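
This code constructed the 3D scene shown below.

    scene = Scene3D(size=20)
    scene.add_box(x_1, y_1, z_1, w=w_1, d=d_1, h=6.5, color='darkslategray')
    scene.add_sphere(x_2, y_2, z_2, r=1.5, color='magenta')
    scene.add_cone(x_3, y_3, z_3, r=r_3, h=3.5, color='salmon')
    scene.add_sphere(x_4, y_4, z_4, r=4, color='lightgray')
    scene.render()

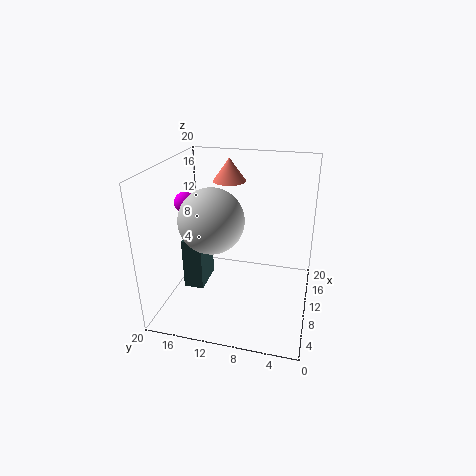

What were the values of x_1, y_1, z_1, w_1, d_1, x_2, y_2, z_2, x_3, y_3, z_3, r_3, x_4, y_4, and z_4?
x_1 = 3.5, y_1 = 13, z_1 = 5.5, w_1 = 4.5, d_1 = 2.5, x_2 = 10, y_2 = 17.5, z_2 = 14.5, x_3 = 16.5, y_3 = 13, z_3 = 16, r_3 = 2.5, x_4 = 5, y_4 = 12, z_4 = 14.5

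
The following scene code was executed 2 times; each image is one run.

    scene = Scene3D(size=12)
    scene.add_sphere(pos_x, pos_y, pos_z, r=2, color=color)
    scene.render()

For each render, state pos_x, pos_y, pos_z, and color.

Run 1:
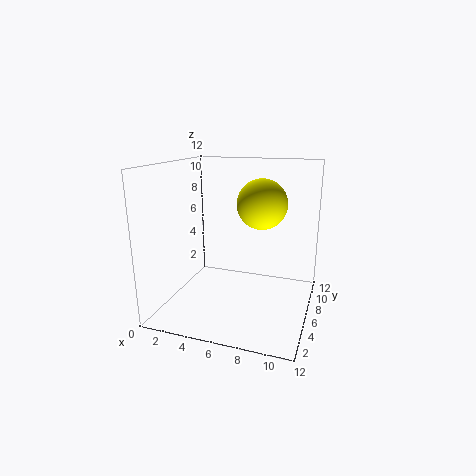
pos_x = 8; pos_y = 6; pos_z = 9; color = 'yellow'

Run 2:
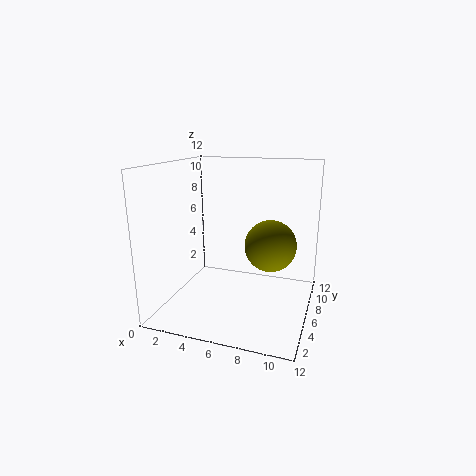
pos_x = 9; pos_y = 5; pos_z = 6; color = 'olive'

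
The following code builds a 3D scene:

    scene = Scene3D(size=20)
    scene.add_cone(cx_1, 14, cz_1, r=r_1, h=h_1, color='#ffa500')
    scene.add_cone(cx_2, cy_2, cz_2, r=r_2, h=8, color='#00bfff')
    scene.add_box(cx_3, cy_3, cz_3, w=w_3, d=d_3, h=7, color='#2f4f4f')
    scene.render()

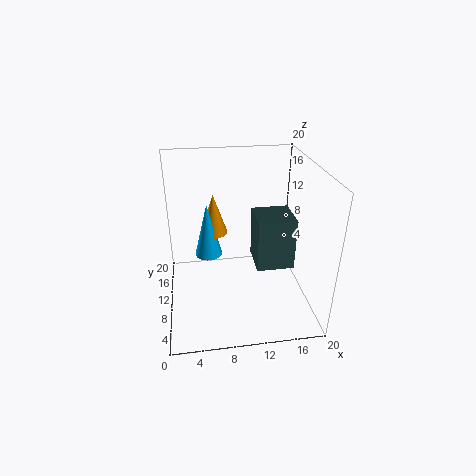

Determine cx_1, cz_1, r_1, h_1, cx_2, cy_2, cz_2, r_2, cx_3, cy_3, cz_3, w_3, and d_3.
cx_1 = 7
cz_1 = 9
r_1 = 2
h_1 = 6
cx_2 = 6
cy_2 = 13
cz_2 = 6
r_2 = 2
cx_3 = 12
cy_3 = 6
cz_3 = 7
w_3 = 5
d_3 = 5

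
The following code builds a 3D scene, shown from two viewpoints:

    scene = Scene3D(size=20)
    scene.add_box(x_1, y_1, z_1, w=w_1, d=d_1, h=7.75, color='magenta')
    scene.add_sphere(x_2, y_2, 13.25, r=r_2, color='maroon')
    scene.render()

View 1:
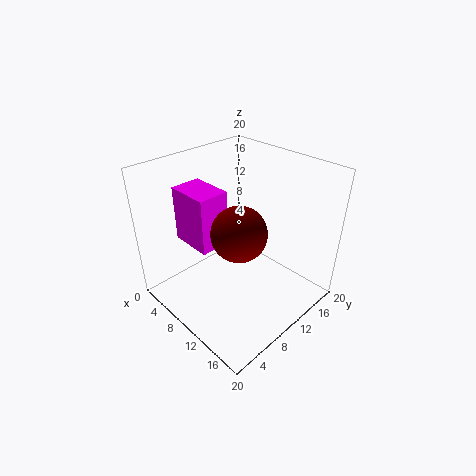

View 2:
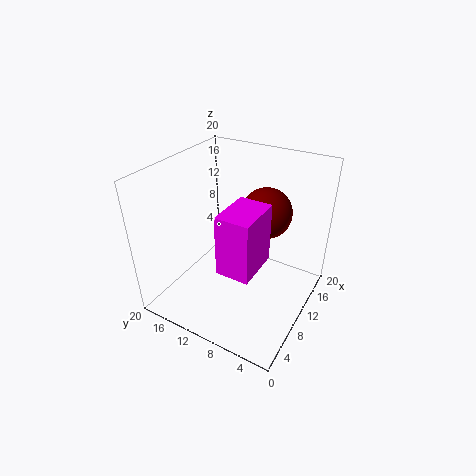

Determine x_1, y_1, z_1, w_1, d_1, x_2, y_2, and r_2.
x_1 = 3
y_1 = 4.75
z_1 = 9.25
w_1 = 6
d_1 = 4.25
x_2 = 13
y_2 = 7.25
r_2 = 3.5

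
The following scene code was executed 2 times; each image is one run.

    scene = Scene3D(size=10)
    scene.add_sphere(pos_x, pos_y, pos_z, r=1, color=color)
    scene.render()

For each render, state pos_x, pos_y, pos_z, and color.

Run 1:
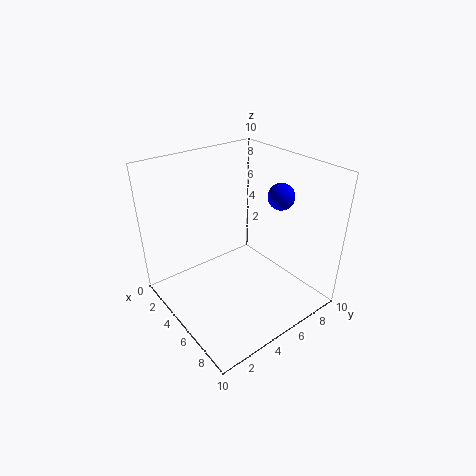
pos_x = 5, pos_y = 9, pos_z = 7, color = 'blue'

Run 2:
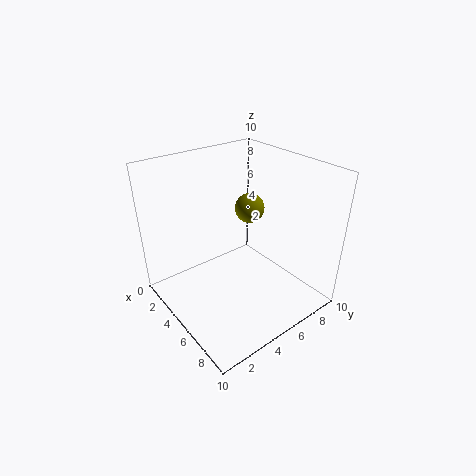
pos_x = 5, pos_y = 6, pos_z = 7, color = 'olive'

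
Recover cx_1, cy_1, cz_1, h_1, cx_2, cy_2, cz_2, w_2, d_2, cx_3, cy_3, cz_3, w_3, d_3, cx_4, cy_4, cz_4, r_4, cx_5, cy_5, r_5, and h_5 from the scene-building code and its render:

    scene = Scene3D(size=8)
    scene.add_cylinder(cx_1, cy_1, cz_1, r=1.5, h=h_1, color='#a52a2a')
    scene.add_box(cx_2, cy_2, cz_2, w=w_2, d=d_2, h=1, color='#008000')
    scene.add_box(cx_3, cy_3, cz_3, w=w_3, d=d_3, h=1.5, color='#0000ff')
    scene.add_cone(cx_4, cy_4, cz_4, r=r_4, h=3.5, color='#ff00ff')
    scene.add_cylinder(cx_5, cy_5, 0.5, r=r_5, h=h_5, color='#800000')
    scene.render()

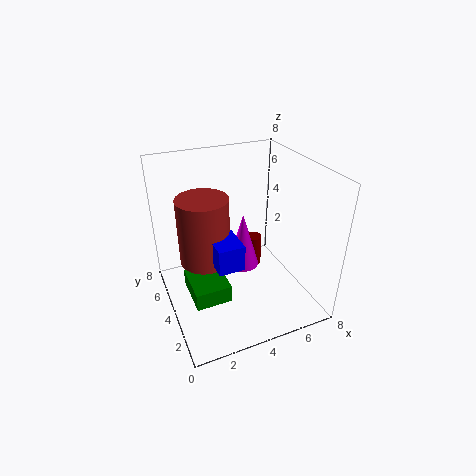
cx_1 = 2.5; cy_1 = 5.5; cz_1 = 2; h_1 = 4; cx_2 = 1; cy_2 = 2.5; cz_2 = 1; w_2 = 2; d_2 = 2.5; cx_3 = 2.5; cy_3 = 3; cz_3 = 2.5; w_3 = 1.5; d_3 = 2; cx_4 = 5; cy_4 = 5.5; cz_4 = 1; r_4 = 1; cx_5 = 6; cy_5 = 6; r_5 = 0.5; h_5 = 2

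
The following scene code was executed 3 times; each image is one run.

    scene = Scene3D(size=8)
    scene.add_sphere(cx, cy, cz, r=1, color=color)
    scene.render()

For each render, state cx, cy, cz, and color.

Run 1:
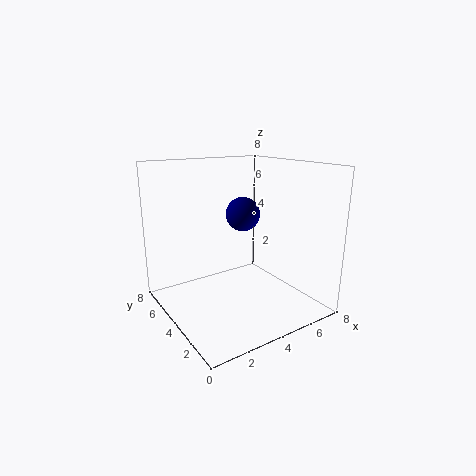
cx = 5; cy = 5; cz = 5; color = 'navy'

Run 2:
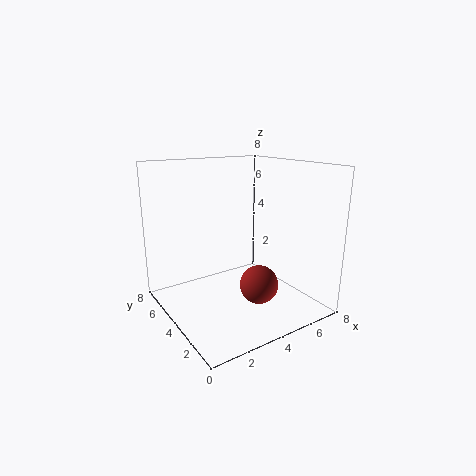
cx = 4; cy = 2; cz = 2; color = 'brown'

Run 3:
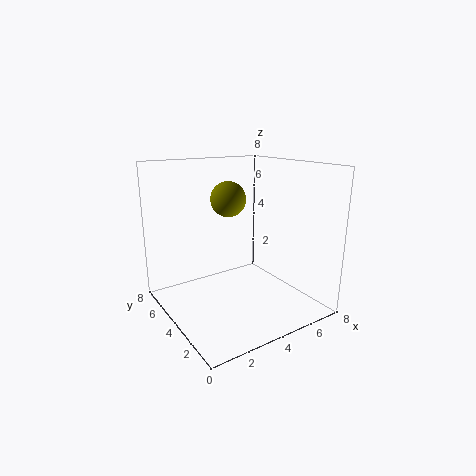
cx = 4; cy = 5; cz = 6; color = 'olive'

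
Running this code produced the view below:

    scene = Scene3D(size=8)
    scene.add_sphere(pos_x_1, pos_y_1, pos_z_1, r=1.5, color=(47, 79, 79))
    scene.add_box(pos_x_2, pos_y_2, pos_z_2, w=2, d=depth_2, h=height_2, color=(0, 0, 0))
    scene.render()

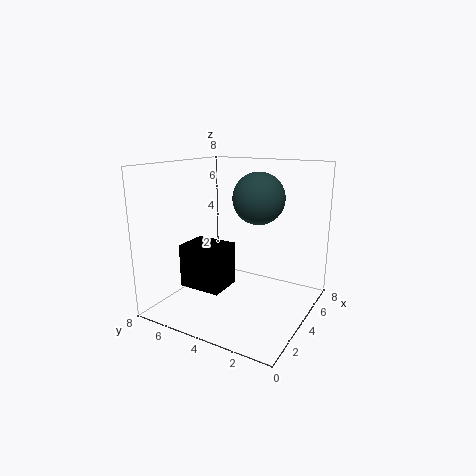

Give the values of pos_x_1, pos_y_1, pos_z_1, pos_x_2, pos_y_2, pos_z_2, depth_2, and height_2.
pos_x_1 = 5.5; pos_y_1 = 3.5; pos_z_1 = 6; pos_x_2 = 2.5; pos_y_2 = 4.5; pos_z_2 = 1; depth_2 = 2.5; height_2 = 2.5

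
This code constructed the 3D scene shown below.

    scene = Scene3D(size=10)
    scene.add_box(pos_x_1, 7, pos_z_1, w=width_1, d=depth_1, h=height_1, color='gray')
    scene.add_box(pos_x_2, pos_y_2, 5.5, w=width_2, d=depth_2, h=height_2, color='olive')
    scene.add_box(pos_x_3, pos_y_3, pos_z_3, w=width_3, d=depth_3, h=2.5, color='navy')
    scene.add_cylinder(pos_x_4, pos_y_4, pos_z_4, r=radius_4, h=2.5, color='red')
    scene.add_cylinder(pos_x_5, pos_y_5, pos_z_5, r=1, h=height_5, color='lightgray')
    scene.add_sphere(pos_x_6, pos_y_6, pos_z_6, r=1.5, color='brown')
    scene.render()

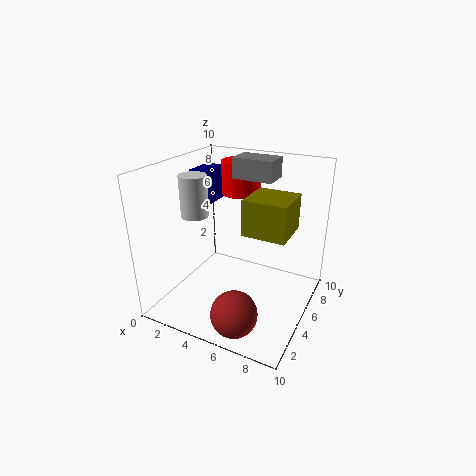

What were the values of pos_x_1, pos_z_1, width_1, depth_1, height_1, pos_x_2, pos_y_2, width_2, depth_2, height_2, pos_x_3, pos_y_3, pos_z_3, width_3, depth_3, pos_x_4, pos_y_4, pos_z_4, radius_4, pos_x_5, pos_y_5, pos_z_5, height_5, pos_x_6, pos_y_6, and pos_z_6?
pos_x_1 = 3.5, pos_z_1 = 8.5, width_1 = 3, depth_1 = 2, height_1 = 1.5, pos_x_2 = 5.5, pos_y_2 = 4.5, width_2 = 3, depth_2 = 3, height_2 = 2.5, pos_x_3 = 0.5, pos_y_3 = 6, pos_z_3 = 6.5, width_3 = 1.5, depth_3 = 2.5, pos_x_4 = 3.5, pos_y_4 = 8.5, pos_z_4 = 7, radius_4 = 1.5, pos_x_5 = 1.5, pos_y_5 = 5, pos_z_5 = 6, height_5 = 3, pos_x_6 = 6.5, pos_y_6 = 1.5, pos_z_6 = 1.5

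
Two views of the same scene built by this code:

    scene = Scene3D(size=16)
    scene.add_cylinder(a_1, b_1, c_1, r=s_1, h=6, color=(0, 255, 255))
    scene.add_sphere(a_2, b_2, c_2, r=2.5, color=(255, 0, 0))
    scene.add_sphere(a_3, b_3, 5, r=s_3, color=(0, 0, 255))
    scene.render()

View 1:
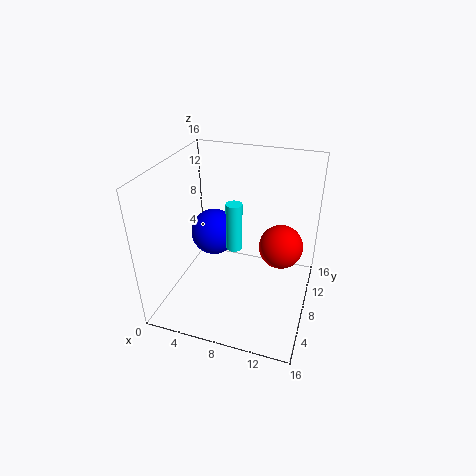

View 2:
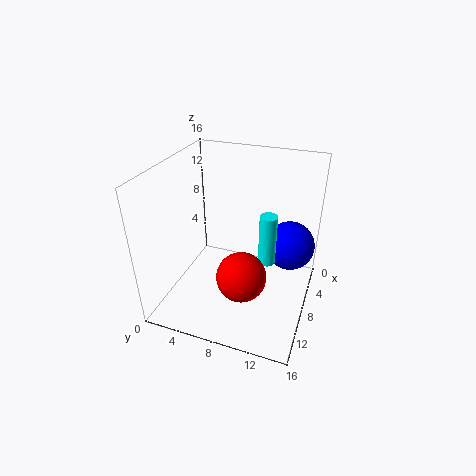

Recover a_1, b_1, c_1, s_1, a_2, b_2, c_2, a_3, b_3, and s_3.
a_1 = 6.5, b_1 = 11, c_1 = 4.5, s_1 = 1, a_2 = 12.5, b_2 = 10, c_2 = 6.5, a_3 = 3, b_3 = 13, s_3 = 3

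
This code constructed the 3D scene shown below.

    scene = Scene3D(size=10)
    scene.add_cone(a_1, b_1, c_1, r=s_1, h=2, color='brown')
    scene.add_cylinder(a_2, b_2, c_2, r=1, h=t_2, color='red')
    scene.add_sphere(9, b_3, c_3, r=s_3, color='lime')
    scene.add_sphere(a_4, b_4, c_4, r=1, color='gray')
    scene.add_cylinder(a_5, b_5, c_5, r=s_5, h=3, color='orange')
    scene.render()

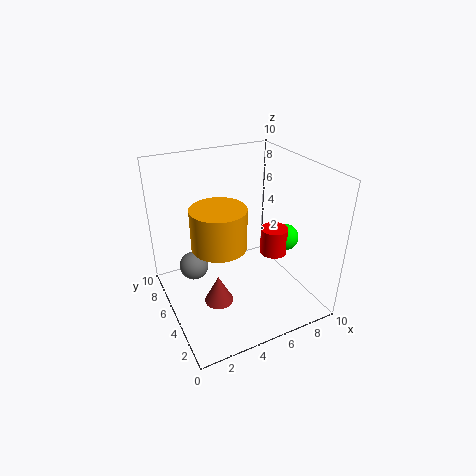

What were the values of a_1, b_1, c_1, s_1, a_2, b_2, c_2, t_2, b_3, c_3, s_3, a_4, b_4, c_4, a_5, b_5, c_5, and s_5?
a_1 = 3, b_1 = 4, c_1 = 1, s_1 = 1, a_2 = 8, b_2 = 5, c_2 = 3, t_2 = 2, b_3 = 5, c_3 = 4, s_3 = 1, a_4 = 2, b_4 = 6, c_4 = 3, a_5 = 4, b_5 = 6, c_5 = 4, s_5 = 2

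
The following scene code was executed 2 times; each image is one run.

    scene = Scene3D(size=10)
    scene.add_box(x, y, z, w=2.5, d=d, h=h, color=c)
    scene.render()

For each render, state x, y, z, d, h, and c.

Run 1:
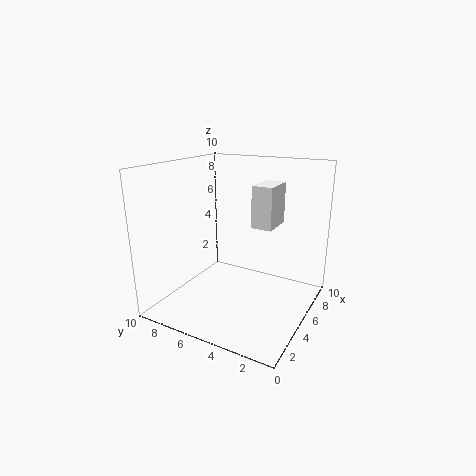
x = 6, y = 3, z = 5.5, d = 1.5, h = 3, c = 'white'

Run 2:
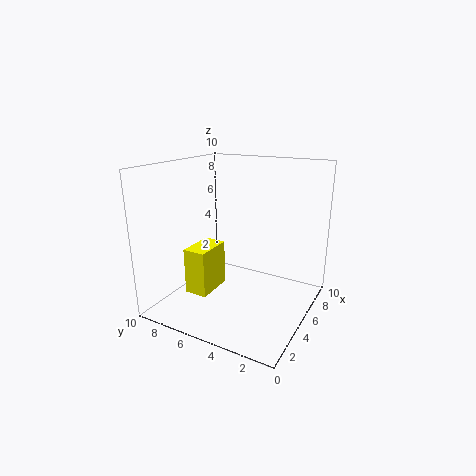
x = 1.5, y = 5.5, z = 2, d = 1.5, h = 3, c = 'yellow'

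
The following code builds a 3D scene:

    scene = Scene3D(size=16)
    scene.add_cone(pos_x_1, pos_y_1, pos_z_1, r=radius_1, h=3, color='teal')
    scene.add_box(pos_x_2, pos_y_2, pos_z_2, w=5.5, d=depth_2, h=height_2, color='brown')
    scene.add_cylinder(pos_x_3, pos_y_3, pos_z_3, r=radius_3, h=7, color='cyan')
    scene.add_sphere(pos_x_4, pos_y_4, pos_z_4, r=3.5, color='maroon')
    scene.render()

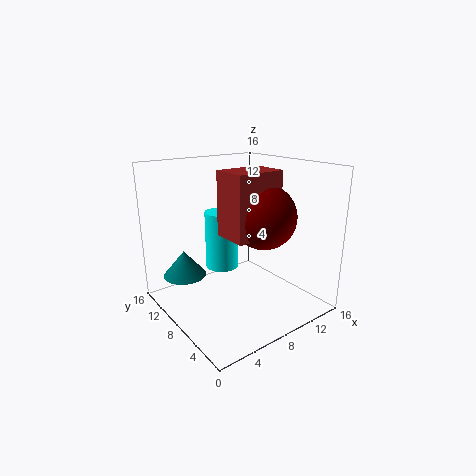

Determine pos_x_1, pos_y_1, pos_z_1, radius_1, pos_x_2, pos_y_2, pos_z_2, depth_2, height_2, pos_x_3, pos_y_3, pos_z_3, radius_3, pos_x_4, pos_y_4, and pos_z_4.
pos_x_1 = 3.5, pos_y_1 = 12.5, pos_z_1 = 3, radius_1 = 2.5, pos_x_2 = 6, pos_y_2 = 5, pos_z_2 = 8.5, depth_2 = 4, height_2 = 7, pos_x_3 = 8.5, pos_y_3 = 12, pos_z_3 = 3, radius_3 = 2, pos_x_4 = 10, pos_y_4 = 6, pos_z_4 = 10.5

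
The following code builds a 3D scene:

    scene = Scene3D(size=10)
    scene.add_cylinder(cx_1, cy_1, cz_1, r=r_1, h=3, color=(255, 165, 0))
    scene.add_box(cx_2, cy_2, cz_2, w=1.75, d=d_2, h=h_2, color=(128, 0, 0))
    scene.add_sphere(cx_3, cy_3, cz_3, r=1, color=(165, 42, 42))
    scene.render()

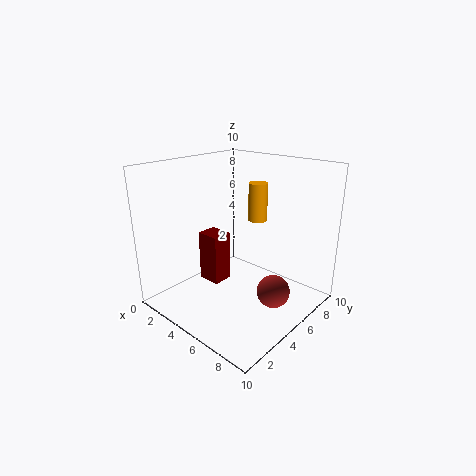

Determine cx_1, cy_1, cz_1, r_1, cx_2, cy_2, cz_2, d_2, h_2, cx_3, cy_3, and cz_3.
cx_1 = 3.75
cy_1 = 8.75
cz_1 = 5
r_1 = 0.75
cx_2 = 1.75
cy_2 = 4.25
cz_2 = 1
d_2 = 1.5
h_2 = 3.75
cx_3 = 9
cy_3 = 3.75
cz_3 = 3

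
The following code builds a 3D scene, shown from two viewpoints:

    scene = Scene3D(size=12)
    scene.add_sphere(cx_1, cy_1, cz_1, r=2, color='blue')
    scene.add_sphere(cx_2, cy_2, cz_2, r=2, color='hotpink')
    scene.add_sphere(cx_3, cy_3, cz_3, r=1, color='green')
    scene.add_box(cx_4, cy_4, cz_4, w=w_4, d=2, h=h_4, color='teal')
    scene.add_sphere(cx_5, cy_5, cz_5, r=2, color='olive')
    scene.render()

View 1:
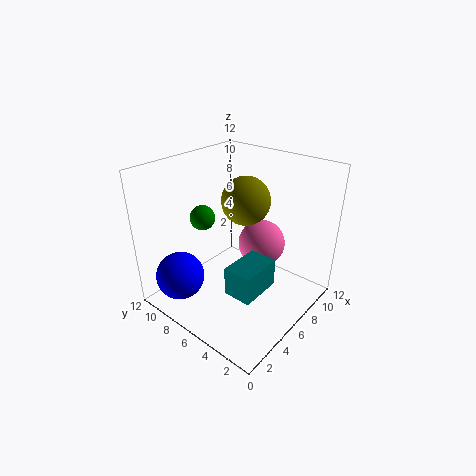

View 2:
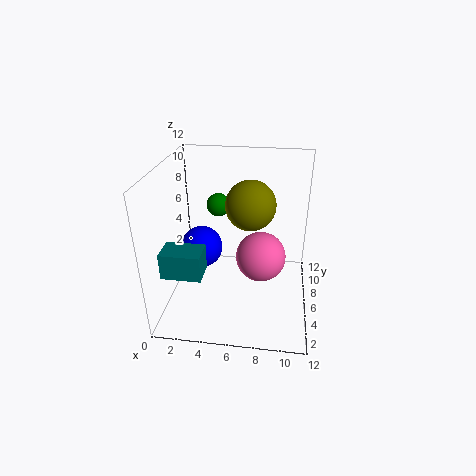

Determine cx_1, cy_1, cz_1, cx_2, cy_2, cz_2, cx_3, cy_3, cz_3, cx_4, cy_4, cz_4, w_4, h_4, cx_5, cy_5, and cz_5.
cx_1 = 2, cy_1 = 9, cz_1 = 3, cx_2 = 8, cy_2 = 5, cz_2 = 5, cx_3 = 4, cy_3 = 8, cz_3 = 8, cx_4 = 1, cy_4 = 1, cz_4 = 5, w_4 = 3, h_4 = 2, cx_5 = 7, cy_5 = 6, cz_5 = 9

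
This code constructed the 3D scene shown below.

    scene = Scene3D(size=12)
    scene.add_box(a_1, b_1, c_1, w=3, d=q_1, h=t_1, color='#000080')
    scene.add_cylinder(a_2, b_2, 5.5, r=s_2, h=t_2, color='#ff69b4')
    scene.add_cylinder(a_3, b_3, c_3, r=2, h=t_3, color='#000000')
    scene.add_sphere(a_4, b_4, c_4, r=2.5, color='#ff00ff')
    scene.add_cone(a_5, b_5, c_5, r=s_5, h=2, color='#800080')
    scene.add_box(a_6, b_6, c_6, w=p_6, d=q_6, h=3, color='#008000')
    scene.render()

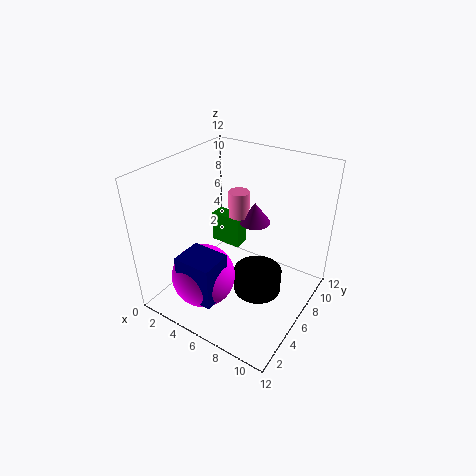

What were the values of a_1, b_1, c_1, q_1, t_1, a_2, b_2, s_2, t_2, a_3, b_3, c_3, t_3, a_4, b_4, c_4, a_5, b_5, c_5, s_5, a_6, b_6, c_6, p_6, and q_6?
a_1 = 4; b_1 = 0.5; c_1 = 3; q_1 = 2.5; t_1 = 3.5; a_2 = 3.5; b_2 = 10; s_2 = 1; t_2 = 2.5; a_3 = 8; b_3 = 6; c_3 = 1.5; t_3 = 2; a_4 = 5; b_4 = 2.5; c_4 = 4; a_5 = 5; b_5 = 10.5; c_5 = 5; s_5 = 1.5; a_6 = 1; b_6 = 9; c_6 = 2.5; p_6 = 3; q_6 = 1.5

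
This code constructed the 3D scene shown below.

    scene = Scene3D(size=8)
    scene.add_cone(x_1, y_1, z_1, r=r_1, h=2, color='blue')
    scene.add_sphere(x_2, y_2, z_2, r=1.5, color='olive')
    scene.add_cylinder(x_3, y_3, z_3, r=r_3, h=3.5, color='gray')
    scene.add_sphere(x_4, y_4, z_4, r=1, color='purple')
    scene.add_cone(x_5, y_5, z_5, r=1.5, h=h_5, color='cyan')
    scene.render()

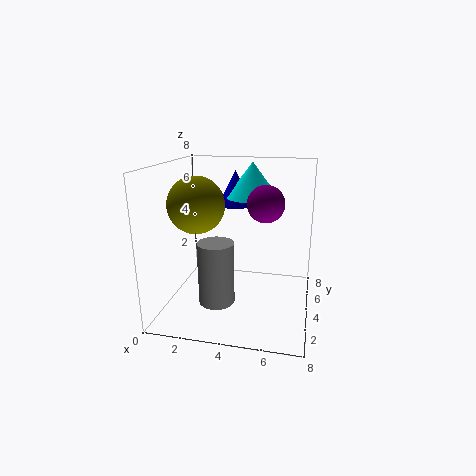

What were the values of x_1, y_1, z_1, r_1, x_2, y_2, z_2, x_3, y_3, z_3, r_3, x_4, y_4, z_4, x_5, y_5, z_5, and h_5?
x_1 = 3.5
y_1 = 5.5
z_1 = 5.5
r_1 = 1
x_2 = 2
y_2 = 3
z_2 = 6
x_3 = 3
y_3 = 3
z_3 = 0.5
r_3 = 1
x_4 = 5.5
y_4 = 4
z_4 = 6
x_5 = 4.5
y_5 = 5.5
z_5 = 6
h_5 = 2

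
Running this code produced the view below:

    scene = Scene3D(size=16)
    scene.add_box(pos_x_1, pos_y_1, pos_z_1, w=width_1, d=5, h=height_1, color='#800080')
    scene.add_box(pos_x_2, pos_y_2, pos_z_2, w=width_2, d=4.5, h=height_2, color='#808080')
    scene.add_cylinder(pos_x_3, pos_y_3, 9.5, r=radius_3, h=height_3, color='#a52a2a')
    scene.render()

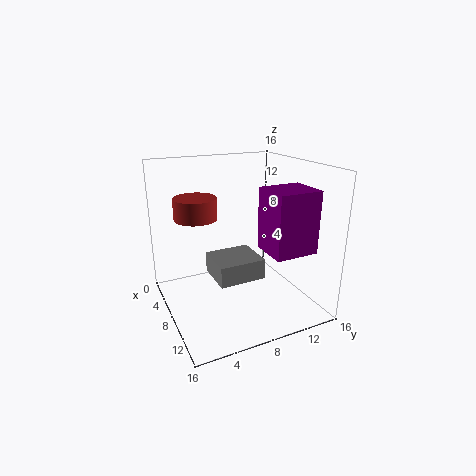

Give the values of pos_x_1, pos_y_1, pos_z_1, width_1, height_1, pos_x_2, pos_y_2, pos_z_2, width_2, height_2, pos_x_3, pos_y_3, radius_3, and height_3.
pos_x_1 = 8
pos_y_1 = 10.5
pos_z_1 = 6.5
width_1 = 4.5
height_1 = 7
pos_x_2 = 10
pos_y_2 = 3.5
pos_z_2 = 6
width_2 = 4
height_2 = 2
pos_x_3 = 4
pos_y_3 = 4.5
radius_3 = 2.5
height_3 = 2.5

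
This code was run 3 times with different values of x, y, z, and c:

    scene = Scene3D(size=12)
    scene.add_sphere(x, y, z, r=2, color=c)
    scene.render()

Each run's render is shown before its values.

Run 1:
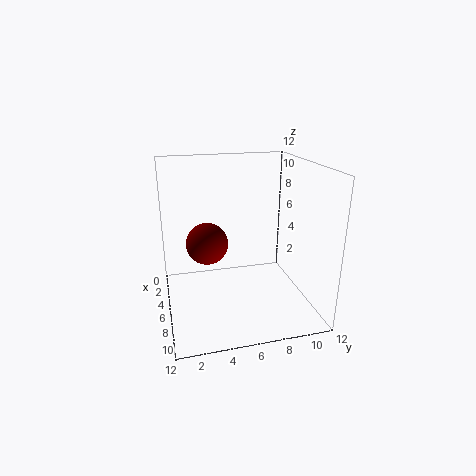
x = 2; y = 4; z = 4; c = 'maroon'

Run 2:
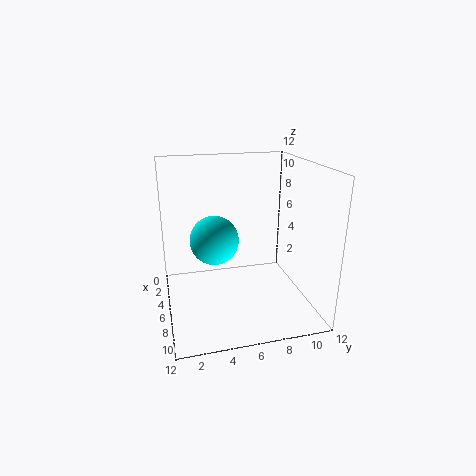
x = 6; y = 4; z = 6; c = 'cyan'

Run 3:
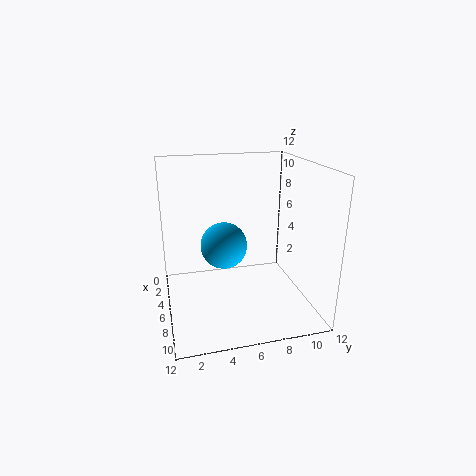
x = 5; y = 5; z = 5; c = 'deepskyblue'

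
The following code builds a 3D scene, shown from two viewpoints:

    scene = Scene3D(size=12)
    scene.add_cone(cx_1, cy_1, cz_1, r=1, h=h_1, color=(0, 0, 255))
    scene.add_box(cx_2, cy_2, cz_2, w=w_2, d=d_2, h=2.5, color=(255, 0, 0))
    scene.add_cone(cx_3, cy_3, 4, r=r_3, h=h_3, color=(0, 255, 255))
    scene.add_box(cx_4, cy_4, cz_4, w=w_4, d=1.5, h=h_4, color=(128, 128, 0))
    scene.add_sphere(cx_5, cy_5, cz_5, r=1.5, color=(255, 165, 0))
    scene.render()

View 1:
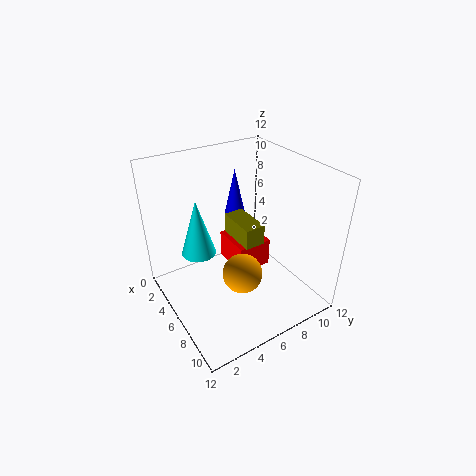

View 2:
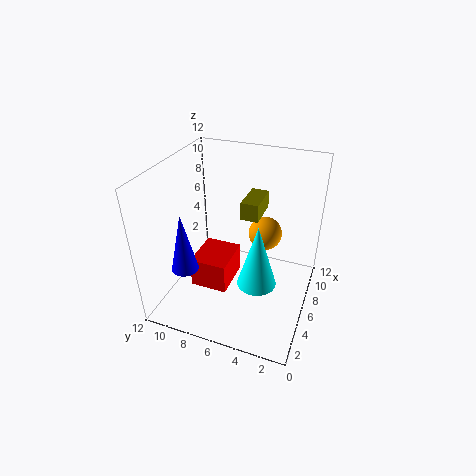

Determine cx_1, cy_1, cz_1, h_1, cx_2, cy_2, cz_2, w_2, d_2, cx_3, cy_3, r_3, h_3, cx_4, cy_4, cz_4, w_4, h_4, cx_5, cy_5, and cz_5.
cx_1 = 1.5
cy_1 = 8.5
cz_1 = 5.5
h_1 = 4.5
cx_2 = 3
cy_2 = 6
cz_2 = 2.5
w_2 = 3.5
d_2 = 3
cx_3 = 3.5
cy_3 = 3.5
r_3 = 1.5
h_3 = 5
cx_4 = 6.5
cy_4 = 4.5
cz_4 = 7.5
w_4 = 3
h_4 = 1.5
cx_5 = 9
cy_5 = 4.5
cz_5 = 5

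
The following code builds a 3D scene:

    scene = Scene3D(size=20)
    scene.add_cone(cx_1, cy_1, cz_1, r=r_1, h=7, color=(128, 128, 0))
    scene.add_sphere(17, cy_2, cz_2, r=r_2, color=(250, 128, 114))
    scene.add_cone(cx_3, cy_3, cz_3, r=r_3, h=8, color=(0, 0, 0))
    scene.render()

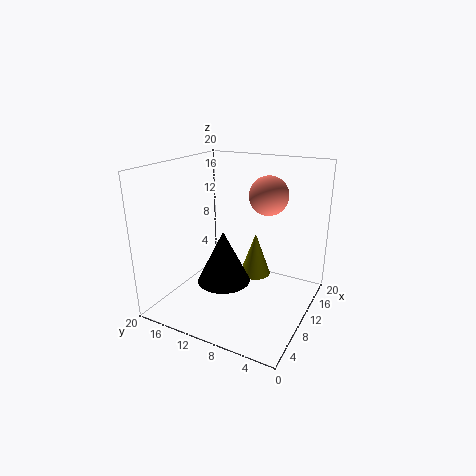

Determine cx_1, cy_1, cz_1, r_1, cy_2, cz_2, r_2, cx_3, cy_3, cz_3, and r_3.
cx_1 = 17, cy_1 = 10.5, cz_1 = 1, r_1 = 2.5, cy_2 = 8.5, cz_2 = 14.5, r_2 = 3, cx_3 = 11, cy_3 = 13, cz_3 = 2, r_3 = 4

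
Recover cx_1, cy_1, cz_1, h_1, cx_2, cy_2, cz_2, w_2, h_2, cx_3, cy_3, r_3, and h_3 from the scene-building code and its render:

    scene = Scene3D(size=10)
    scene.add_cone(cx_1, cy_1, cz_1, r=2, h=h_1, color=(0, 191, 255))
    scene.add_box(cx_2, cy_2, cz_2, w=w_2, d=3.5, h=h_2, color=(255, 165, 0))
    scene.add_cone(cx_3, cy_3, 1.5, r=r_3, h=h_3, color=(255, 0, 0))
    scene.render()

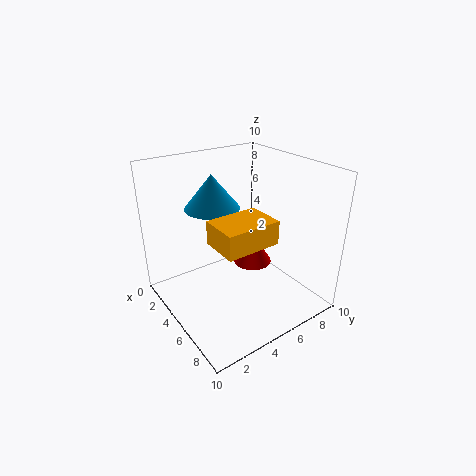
cx_1 = 2.5
cy_1 = 4.5
cz_1 = 6.5
h_1 = 2.5
cx_2 = 6
cy_2 = 2
cz_2 = 6
w_2 = 2.5
h_2 = 1.5
cx_3 = 3.5
cy_3 = 7.5
r_3 = 1.5
h_3 = 2.5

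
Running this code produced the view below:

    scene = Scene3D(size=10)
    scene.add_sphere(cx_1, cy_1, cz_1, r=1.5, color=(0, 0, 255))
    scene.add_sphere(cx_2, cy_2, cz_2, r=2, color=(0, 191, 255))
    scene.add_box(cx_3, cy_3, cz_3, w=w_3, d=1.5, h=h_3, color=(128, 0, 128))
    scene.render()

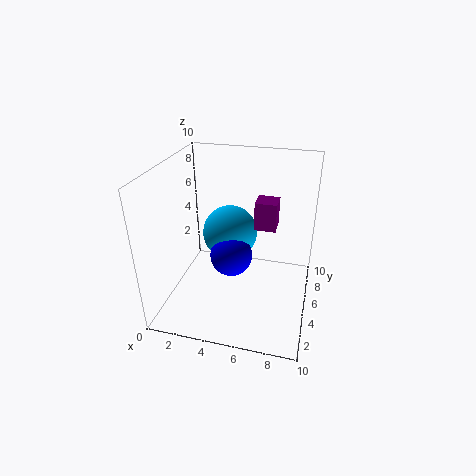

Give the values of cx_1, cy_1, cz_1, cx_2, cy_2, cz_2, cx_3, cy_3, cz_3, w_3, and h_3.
cx_1 = 4.5; cy_1 = 5; cz_1 = 3.5; cx_2 = 4; cy_2 = 6.5; cz_2 = 4.5; cx_3 = 6; cy_3 = 5.5; cz_3 = 5.5; w_3 = 1.5; h_3 = 2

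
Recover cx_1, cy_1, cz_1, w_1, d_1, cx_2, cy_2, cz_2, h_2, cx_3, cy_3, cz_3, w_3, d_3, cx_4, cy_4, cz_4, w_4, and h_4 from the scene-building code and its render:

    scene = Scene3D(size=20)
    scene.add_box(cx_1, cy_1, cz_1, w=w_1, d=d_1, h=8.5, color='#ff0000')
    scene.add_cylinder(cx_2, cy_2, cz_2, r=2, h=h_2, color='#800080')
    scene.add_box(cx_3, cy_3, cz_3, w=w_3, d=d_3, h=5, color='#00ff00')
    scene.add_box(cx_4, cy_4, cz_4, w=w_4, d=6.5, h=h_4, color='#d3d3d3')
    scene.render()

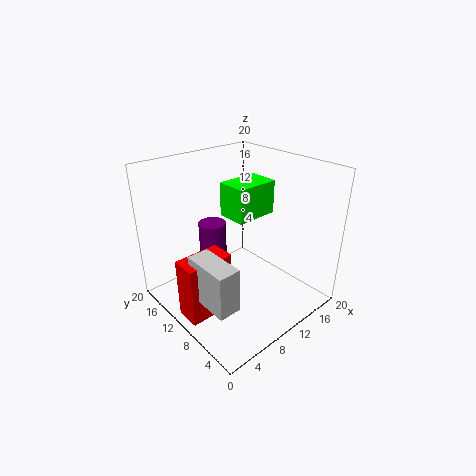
cx_1 = 1, cy_1 = 8.5, cz_1 = 0.5, w_1 = 6.5, d_1 = 3.5, cx_2 = 9, cy_2 = 14.5, cz_2 = 6, h_2 = 5, cx_3 = 11, cy_3 = 10.5, cz_3 = 11.5, w_3 = 6.5, d_3 = 4.5, cx_4 = 2, cy_4 = 4, cz_4 = 4, w_4 = 3, h_4 = 6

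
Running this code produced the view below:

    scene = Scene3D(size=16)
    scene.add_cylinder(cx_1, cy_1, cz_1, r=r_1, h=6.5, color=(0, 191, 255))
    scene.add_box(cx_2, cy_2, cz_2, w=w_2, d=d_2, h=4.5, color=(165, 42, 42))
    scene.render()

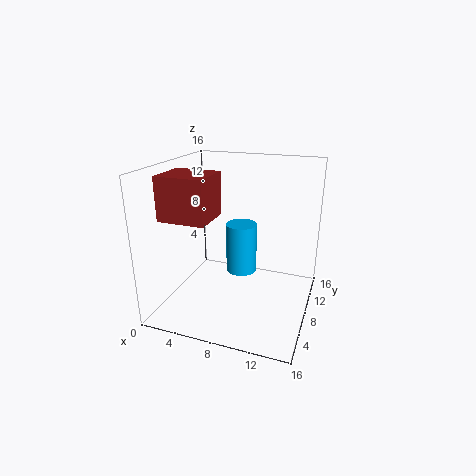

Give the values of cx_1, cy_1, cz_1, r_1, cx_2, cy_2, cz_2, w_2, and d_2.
cx_1 = 6.5, cy_1 = 13.5, cz_1 = 1, r_1 = 2, cx_2 = 1.5, cy_2 = 2.5, cz_2 = 11, w_2 = 5, d_2 = 4.5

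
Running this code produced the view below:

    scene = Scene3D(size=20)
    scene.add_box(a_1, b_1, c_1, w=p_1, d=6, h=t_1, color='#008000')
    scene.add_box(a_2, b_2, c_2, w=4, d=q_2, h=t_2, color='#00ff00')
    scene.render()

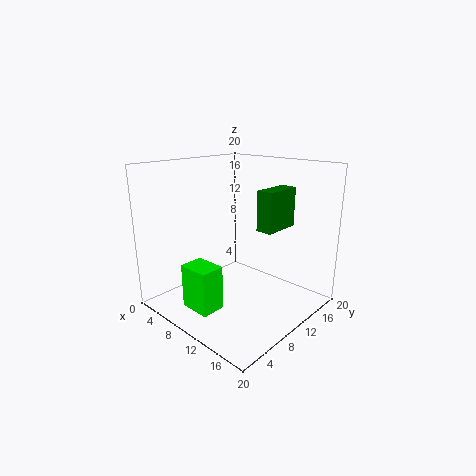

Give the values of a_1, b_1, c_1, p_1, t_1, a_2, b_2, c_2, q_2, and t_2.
a_1 = 10, b_1 = 14, c_1 = 10, p_1 = 2.5, t_1 = 6, a_2 = 9.5, b_2 = 0.5, c_2 = 3.5, q_2 = 3, t_2 = 5.5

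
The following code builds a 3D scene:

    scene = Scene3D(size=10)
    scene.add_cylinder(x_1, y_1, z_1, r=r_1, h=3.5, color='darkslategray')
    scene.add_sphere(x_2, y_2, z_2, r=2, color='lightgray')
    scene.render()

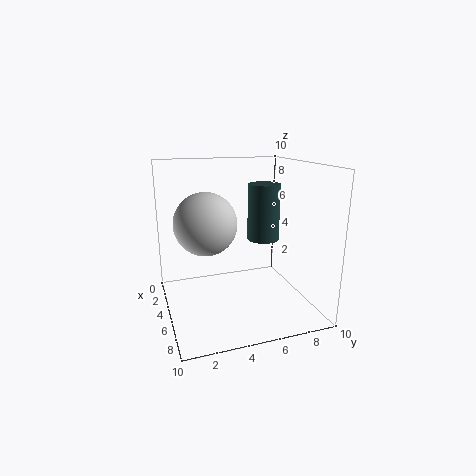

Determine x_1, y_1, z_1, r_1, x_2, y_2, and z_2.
x_1 = 7
y_1 = 6
z_1 = 5.5
r_1 = 1
x_2 = 6
y_2 = 2.5
z_2 = 6.5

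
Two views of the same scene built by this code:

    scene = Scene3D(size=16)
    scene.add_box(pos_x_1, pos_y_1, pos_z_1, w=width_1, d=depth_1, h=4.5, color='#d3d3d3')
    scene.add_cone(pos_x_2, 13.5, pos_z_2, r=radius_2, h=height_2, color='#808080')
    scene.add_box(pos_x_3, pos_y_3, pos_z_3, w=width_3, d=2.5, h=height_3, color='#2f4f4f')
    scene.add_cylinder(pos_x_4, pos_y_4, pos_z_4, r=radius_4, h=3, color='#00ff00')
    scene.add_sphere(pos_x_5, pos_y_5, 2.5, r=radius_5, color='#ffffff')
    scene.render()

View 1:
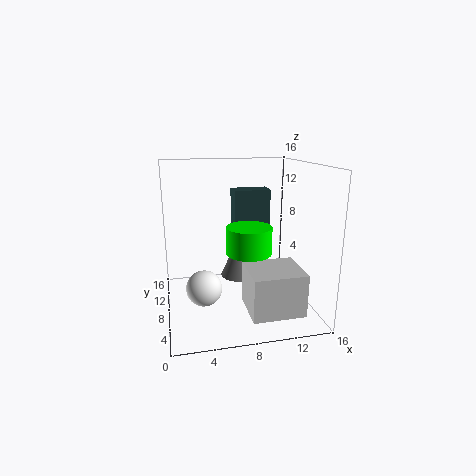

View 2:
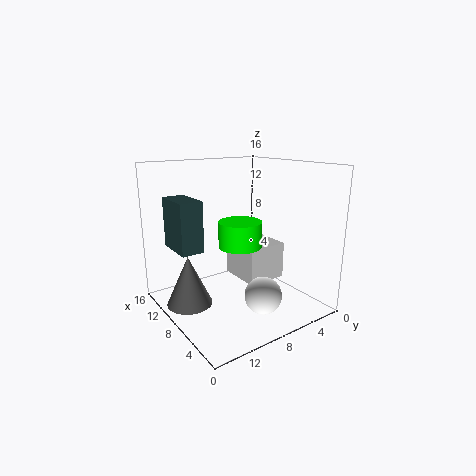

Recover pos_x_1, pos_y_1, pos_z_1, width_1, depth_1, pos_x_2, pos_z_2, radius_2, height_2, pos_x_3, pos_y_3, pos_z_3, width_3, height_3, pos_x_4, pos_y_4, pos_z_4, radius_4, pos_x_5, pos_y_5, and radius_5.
pos_x_1 = 8
pos_y_1 = 1
pos_z_1 = 1.5
width_1 = 5.5
depth_1 = 5
pos_x_2 = 9.5
pos_z_2 = 1
radius_2 = 2.5
height_2 = 5.5
pos_x_3 = 8.5
pos_y_3 = 12
pos_z_3 = 7
width_3 = 4.5
height_3 = 5.5
pos_x_4 = 9
pos_y_4 = 7
pos_z_4 = 6.5
radius_4 = 2.5
pos_x_5 = 4
pos_y_5 = 7.5
radius_5 = 2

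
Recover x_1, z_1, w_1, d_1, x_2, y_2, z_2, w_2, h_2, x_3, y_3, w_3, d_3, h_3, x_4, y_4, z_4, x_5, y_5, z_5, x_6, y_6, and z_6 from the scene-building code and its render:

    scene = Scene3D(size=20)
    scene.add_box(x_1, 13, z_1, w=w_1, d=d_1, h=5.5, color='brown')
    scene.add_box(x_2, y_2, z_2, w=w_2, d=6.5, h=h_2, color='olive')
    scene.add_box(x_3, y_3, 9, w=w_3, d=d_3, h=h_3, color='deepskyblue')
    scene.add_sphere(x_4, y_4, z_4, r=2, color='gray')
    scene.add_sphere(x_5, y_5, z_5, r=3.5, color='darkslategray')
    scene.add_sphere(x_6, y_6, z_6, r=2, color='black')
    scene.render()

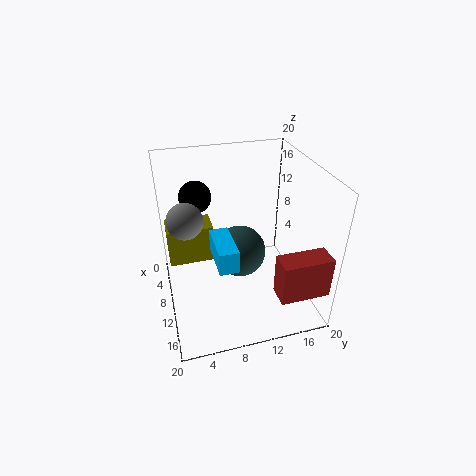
x_1 = 16.5; z_1 = 5.5; w_1 = 3; d_1 = 6.5; x_2 = 4; y_2 = 0.5; z_2 = 5.5; w_2 = 4; h_2 = 5.5; x_3 = 10; y_3 = 6; w_3 = 6; d_3 = 2.5; h_3 = 3; x_4 = 15.5; y_4 = 2.5; z_4 = 17; x_5 = 11; y_5 = 10; z_5 = 8.5; x_6 = 10; y_6 = 4.5; z_6 = 17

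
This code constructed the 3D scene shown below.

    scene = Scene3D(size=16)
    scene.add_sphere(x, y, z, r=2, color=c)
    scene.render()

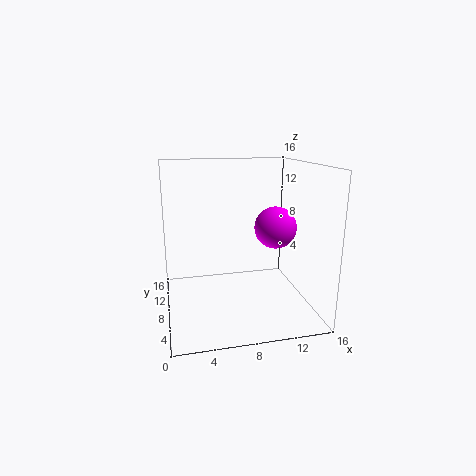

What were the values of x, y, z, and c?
x = 10.5; y = 3; z = 10.5; c = 'magenta'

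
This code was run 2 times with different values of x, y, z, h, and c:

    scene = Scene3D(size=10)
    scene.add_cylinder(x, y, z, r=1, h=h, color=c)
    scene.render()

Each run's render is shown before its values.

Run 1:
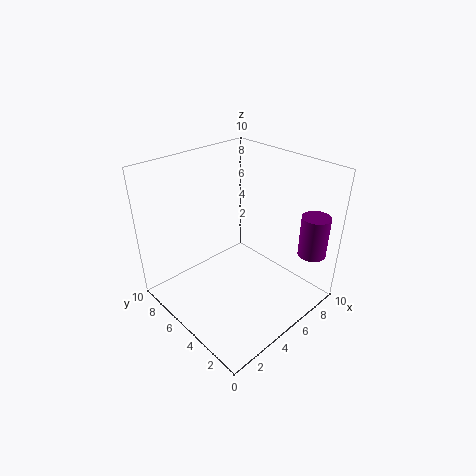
x = 9, y = 1.5, z = 3.5, h = 3, c = 'purple'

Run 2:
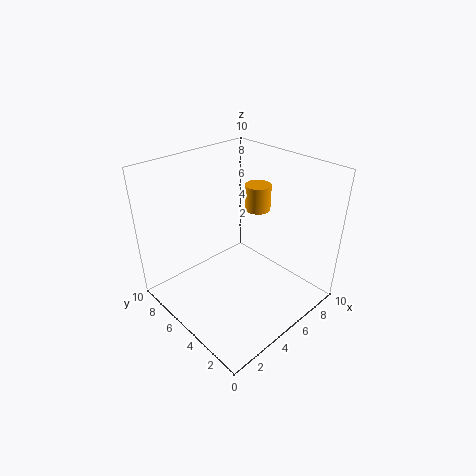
x = 8.5, y = 6.5, z = 5.5, h = 2, c = 'orange'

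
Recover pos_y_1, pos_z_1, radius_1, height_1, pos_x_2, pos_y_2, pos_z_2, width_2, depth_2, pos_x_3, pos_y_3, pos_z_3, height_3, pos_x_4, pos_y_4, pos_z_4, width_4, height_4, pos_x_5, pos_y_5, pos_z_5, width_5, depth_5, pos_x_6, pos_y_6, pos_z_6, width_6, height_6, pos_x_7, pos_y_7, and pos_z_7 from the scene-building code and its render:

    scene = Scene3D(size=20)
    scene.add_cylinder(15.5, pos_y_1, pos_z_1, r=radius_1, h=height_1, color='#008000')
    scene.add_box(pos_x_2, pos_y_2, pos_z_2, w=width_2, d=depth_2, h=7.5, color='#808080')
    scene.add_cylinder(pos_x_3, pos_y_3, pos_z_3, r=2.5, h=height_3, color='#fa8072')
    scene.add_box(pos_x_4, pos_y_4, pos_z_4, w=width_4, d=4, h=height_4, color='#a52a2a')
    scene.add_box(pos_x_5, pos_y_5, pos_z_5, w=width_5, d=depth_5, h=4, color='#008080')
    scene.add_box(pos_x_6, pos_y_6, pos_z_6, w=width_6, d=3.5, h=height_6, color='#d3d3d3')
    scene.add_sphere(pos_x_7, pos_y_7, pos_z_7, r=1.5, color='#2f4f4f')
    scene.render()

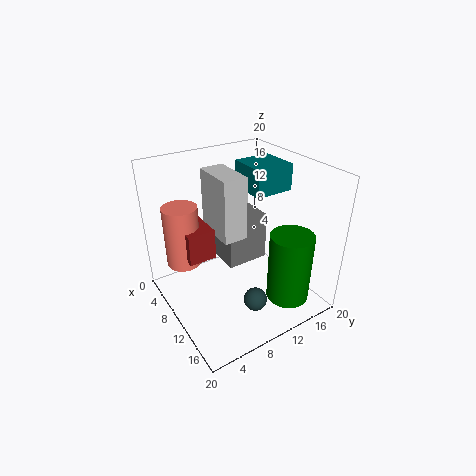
pos_y_1 = 15
pos_z_1 = 1.5
radius_1 = 3
height_1 = 10
pos_x_2 = 2.5
pos_y_2 = 10
pos_z_2 = 3.5
width_2 = 5.5
depth_2 = 6.5
pos_x_3 = 4.5
pos_y_3 = 4
pos_z_3 = 5
height_3 = 9
pos_x_4 = 1
pos_y_4 = 3.5
pos_z_4 = 6.5
width_4 = 7
height_4 = 4.5
pos_x_5 = 3
pos_y_5 = 14
pos_z_5 = 14.5
width_5 = 6
depth_5 = 6
pos_x_6 = 3.5
pos_y_6 = 8
pos_z_6 = 9.5
width_6 = 6.5
height_6 = 9
pos_x_7 = 16.5
pos_y_7 = 8.5
pos_z_7 = 4.5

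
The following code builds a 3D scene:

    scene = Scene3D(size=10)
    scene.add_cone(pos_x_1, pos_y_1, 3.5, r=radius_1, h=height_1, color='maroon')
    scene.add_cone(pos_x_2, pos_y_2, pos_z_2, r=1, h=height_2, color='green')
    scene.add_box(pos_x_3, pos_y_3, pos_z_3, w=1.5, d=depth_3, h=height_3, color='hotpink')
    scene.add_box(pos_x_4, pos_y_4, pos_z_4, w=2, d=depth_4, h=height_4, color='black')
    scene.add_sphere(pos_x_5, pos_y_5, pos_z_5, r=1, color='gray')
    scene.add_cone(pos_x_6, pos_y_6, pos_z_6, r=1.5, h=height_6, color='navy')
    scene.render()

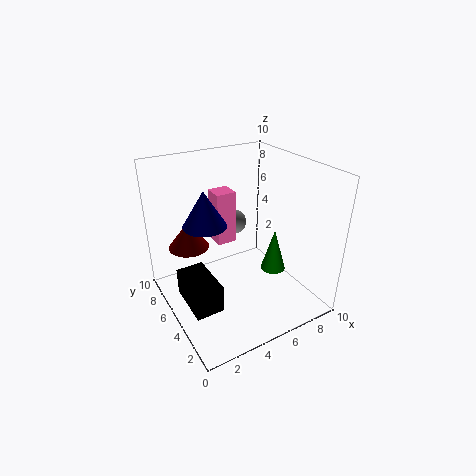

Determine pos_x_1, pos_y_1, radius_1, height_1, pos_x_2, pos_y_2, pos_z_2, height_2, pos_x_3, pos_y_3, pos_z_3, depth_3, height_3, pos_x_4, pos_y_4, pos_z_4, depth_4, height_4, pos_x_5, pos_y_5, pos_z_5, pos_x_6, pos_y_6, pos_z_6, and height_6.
pos_x_1 = 2.5; pos_y_1 = 8; radius_1 = 1.5; height_1 = 2; pos_x_2 = 9; pos_y_2 = 6; pos_z_2 = 0.5; height_2 = 3.5; pos_x_3 = 4.5; pos_y_3 = 7; pos_z_3 = 3.5; depth_3 = 1.5; height_3 = 4; pos_x_4 = 1; pos_y_4 = 3.5; pos_z_4 = 0.5; depth_4 = 3.5; height_4 = 2; pos_x_5 = 7; pos_y_5 = 9; pos_z_5 = 4; pos_x_6 = 3; pos_y_6 = 6; pos_z_6 = 6; height_6 = 2.5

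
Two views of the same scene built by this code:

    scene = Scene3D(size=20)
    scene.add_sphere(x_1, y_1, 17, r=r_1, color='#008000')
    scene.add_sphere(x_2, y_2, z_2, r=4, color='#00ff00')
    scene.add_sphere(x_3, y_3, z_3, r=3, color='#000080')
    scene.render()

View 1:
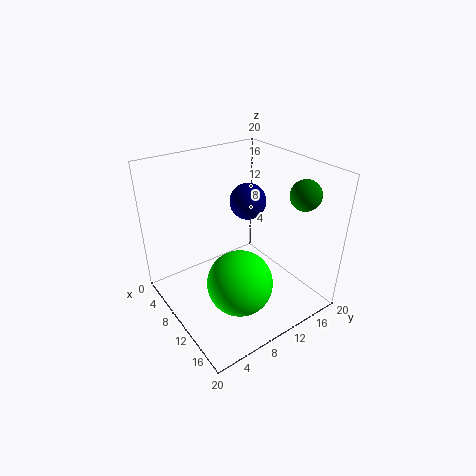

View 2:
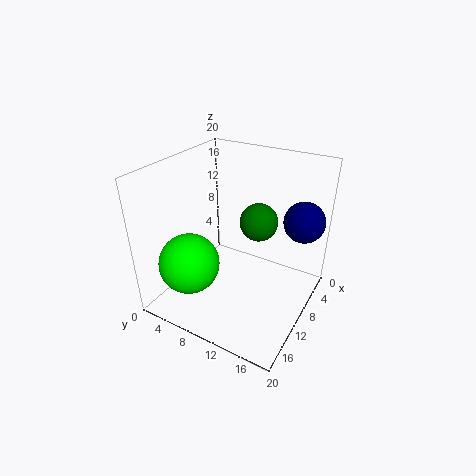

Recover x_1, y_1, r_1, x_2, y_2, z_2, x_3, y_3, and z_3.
x_1 = 16; y_1 = 16; r_1 = 2; x_2 = 16; y_2 = 6; z_2 = 8; x_3 = 3; y_3 = 17; z_3 = 11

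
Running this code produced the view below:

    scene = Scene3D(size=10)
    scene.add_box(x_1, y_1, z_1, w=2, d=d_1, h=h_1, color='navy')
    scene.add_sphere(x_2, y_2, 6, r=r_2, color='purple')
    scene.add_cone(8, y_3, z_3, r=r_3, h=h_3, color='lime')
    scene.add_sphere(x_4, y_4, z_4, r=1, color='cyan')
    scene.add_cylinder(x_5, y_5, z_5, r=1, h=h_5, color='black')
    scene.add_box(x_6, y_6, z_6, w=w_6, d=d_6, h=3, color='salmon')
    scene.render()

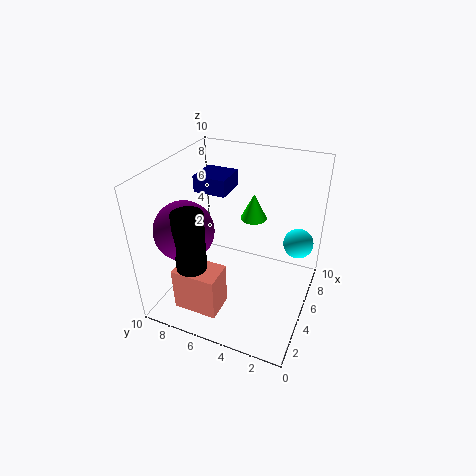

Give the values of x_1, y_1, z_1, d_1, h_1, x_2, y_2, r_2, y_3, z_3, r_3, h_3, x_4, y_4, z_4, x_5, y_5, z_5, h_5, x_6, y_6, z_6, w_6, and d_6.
x_1 = 3, y_1 = 5, z_1 = 9, d_1 = 2, h_1 = 1, x_2 = 3, y_2 = 8, r_2 = 2, y_3 = 5, z_3 = 5, r_3 = 1, h_3 = 2, x_4 = 6, y_4 = 1, z_4 = 5, x_5 = 2, y_5 = 7, z_5 = 4, h_5 = 4, x_6 = 1, y_6 = 5, z_6 = 1, w_6 = 2, d_6 = 3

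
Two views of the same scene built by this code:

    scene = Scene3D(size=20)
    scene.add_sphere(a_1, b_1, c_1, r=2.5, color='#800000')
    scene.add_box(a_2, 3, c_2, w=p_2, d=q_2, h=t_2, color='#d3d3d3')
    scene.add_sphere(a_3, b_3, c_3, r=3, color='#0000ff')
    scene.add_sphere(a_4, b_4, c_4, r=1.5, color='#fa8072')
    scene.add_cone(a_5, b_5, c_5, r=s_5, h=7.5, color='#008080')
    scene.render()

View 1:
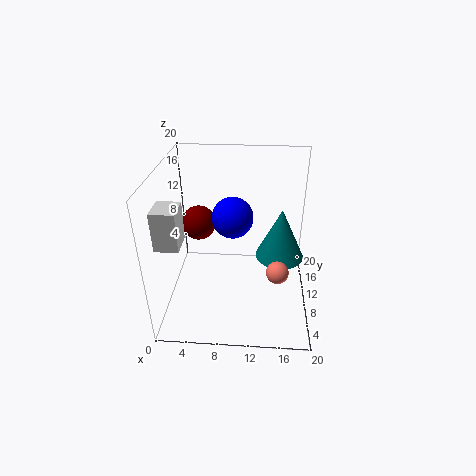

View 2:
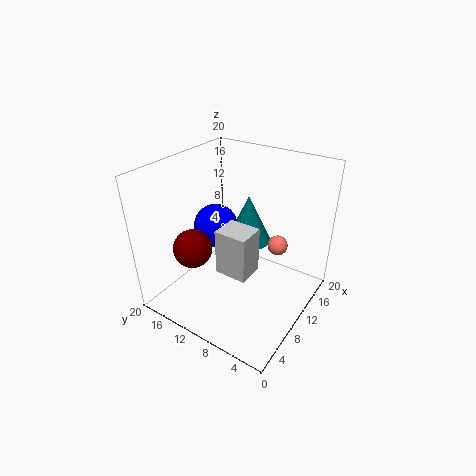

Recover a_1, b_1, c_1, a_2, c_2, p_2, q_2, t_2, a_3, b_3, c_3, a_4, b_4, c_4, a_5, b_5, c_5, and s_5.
a_1 = 4, b_1 = 13, c_1 = 10.5, a_2 = 0.5, c_2 = 12, p_2 = 3, q_2 = 3.5, t_2 = 5, a_3 = 9, b_3 = 13, c_3 = 11.5, a_4 = 15.5, b_4 = 6.5, c_4 = 7, a_5 = 16, b_5 = 12, c_5 = 6, s_5 = 3.5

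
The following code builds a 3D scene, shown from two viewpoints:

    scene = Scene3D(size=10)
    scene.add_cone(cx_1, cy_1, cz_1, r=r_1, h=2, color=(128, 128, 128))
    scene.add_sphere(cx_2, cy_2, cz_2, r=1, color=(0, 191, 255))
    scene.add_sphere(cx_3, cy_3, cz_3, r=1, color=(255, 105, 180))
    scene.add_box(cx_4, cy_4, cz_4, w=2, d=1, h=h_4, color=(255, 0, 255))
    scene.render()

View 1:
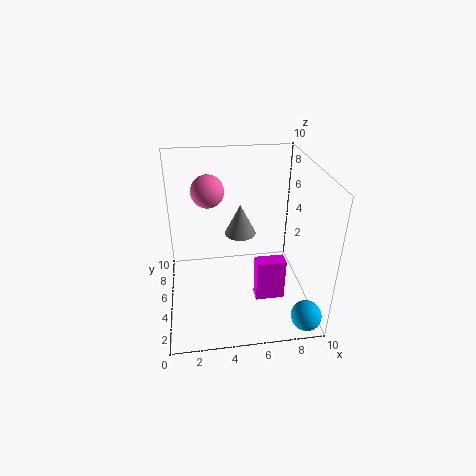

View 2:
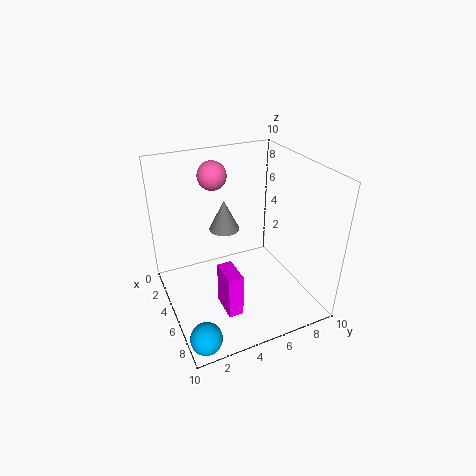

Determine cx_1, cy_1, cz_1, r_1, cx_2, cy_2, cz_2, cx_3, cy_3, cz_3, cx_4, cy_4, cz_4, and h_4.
cx_1 = 5
cy_1 = 4
cz_1 = 6
r_1 = 1
cx_2 = 9
cy_2 = 1
cz_2 = 1
cx_3 = 3
cy_3 = 4
cz_3 = 9
cx_4 = 6
cy_4 = 3
cz_4 = 1
h_4 = 3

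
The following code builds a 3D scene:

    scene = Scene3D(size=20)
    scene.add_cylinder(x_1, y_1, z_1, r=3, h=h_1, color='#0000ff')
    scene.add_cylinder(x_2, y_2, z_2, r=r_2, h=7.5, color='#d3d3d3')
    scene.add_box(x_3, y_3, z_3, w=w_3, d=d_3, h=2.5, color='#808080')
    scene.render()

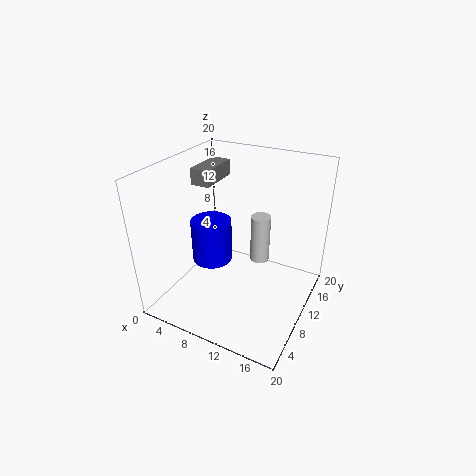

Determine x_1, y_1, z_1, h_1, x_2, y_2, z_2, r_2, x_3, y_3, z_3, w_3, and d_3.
x_1 = 5; y_1 = 11; z_1 = 4.5; h_1 = 6.5; x_2 = 11; y_2 = 15.5; z_2 = 3.5; r_2 = 1.5; x_3 = 0.5; y_3 = 13; z_3 = 15; w_3 = 3; d_3 = 6.5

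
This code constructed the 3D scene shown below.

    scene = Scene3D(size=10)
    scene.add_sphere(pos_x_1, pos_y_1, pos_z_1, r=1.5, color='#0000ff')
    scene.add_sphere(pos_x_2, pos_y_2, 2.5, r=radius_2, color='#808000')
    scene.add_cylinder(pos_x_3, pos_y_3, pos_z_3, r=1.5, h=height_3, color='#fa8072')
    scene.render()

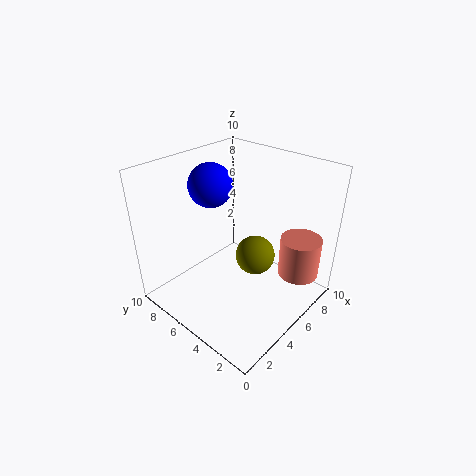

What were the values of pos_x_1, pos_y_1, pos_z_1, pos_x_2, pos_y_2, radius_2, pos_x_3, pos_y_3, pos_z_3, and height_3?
pos_x_1 = 4.5
pos_y_1 = 7
pos_z_1 = 8.5
pos_x_2 = 7
pos_y_2 = 5
radius_2 = 1.5
pos_x_3 = 8.5
pos_y_3 = 2
pos_z_3 = 1.5
height_3 = 3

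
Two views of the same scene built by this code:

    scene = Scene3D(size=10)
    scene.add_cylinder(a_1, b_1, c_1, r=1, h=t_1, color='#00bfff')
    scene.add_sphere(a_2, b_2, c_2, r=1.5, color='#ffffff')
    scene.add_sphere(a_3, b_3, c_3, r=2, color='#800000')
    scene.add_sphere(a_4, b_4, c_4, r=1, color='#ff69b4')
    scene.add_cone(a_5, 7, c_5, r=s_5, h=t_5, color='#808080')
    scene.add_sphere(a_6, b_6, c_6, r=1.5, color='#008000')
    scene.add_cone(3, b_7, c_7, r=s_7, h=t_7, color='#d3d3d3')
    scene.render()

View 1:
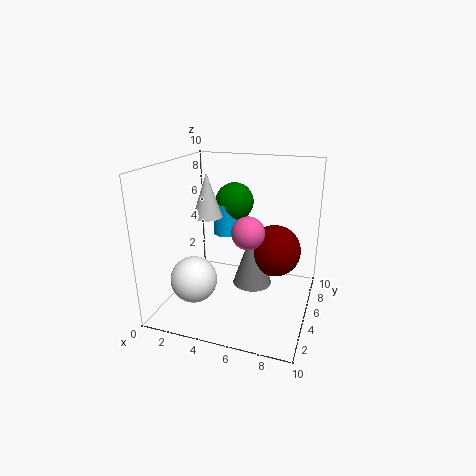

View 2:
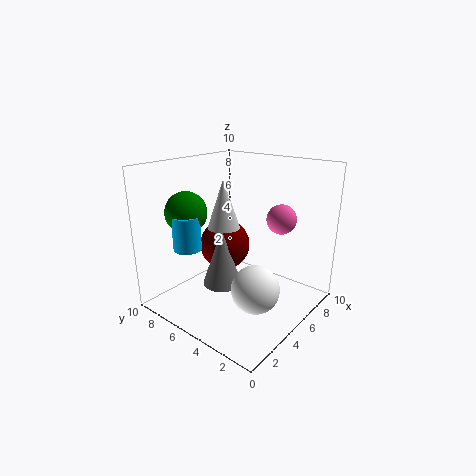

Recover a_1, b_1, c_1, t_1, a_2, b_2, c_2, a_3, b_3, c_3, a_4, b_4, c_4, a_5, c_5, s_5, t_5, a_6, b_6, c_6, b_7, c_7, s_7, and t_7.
a_1 = 3; b_1 = 8; c_1 = 4; t_1 = 2.5; a_2 = 3; b_2 = 2; c_2 = 3; a_3 = 7; b_3 = 8; c_3 = 3; a_4 = 6.5; b_4 = 2.5; c_4 = 6.5; a_5 = 5.5; c_5 = 0.5; s_5 = 1.5; t_5 = 4.5; a_6 = 3.5; b_6 = 8.5; c_6 = 6.5; b_7 = 4.5; c_7 = 6.5; s_7 = 1; t_7 = 3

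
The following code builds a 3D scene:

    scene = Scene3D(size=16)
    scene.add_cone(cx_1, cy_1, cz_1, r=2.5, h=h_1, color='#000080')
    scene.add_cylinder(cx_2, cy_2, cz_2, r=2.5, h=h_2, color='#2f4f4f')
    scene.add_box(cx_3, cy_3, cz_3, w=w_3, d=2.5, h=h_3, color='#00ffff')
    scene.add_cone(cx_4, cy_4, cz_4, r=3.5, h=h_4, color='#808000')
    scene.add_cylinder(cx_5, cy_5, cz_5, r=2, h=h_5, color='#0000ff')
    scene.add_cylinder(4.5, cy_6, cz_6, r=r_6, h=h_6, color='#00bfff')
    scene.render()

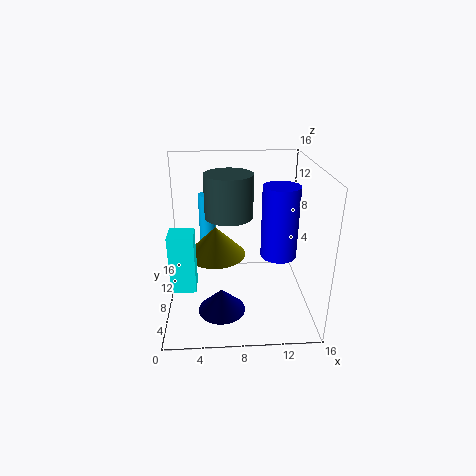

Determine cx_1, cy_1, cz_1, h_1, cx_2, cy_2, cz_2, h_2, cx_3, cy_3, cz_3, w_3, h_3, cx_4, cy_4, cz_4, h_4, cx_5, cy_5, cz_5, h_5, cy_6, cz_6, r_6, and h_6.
cx_1 = 6
cy_1 = 4
cz_1 = 1.5
h_1 = 2.5
cx_2 = 7
cy_2 = 7
cz_2 = 11
h_2 = 4.5
cx_3 = 1
cy_3 = 3
cz_3 = 4.5
w_3 = 2.5
h_3 = 6
cx_4 = 5.5
cy_4 = 10
cz_4 = 5
h_4 = 3.5
cx_5 = 12.5
cy_5 = 7.5
cz_5 = 6
h_5 = 8
cy_6 = 13
cz_6 = 5.5
r_6 = 1
h_6 = 6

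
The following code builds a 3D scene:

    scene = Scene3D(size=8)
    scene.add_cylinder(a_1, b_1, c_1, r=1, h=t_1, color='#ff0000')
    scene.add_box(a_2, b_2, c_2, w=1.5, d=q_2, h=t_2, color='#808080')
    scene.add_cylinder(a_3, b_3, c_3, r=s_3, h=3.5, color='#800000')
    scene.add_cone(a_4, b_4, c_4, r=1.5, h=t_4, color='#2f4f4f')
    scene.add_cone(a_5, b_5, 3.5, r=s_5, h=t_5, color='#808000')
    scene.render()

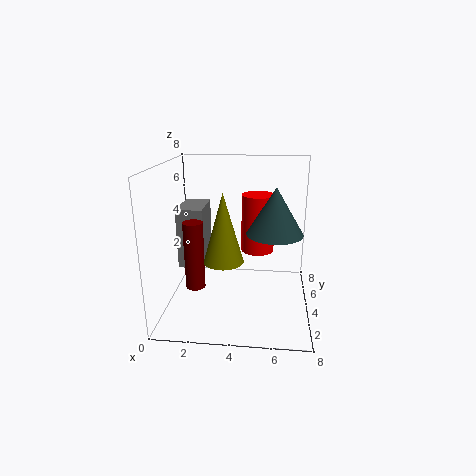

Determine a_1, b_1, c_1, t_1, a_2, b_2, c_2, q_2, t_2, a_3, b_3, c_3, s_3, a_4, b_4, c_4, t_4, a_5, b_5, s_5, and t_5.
a_1 = 5; b_1 = 6; c_1 = 2.5; t_1 = 3.5; a_2 = 0.5; b_2 = 4; c_2 = 2; q_2 = 2.5; t_2 = 3.5; a_3 = 2; b_3 = 2; c_3 = 2; s_3 = 0.5; a_4 = 6; b_4 = 3.5; c_4 = 4.5; t_4 = 2.5; a_5 = 3.5; b_5 = 2; s_5 = 1; t_5 = 3.5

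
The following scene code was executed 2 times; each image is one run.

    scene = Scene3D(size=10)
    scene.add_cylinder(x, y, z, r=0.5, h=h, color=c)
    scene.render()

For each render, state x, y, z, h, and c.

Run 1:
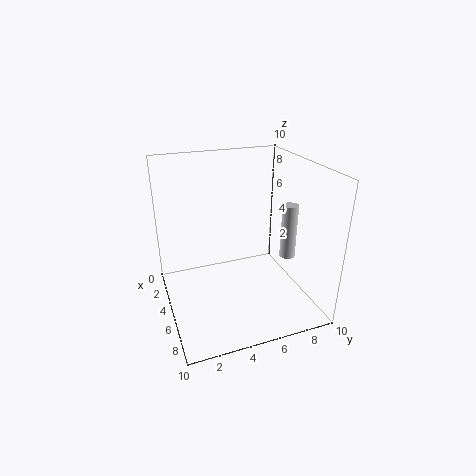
x = 7.5; y = 7.5; z = 4.5; h = 3.5; c = 'lightgray'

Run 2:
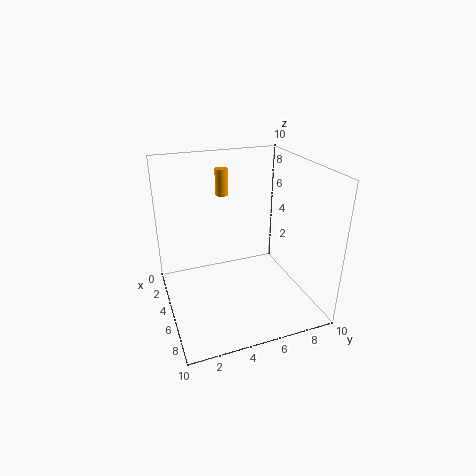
x = 1.5; y = 5; z = 7; h = 2; c = 'orange'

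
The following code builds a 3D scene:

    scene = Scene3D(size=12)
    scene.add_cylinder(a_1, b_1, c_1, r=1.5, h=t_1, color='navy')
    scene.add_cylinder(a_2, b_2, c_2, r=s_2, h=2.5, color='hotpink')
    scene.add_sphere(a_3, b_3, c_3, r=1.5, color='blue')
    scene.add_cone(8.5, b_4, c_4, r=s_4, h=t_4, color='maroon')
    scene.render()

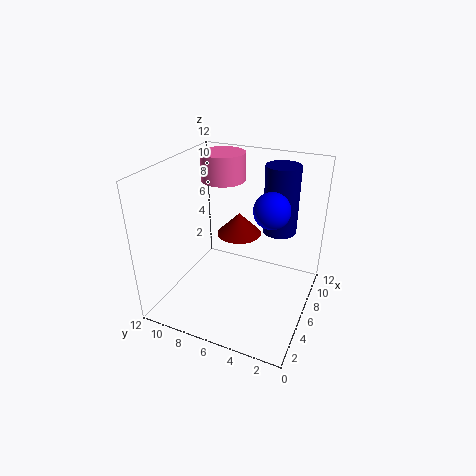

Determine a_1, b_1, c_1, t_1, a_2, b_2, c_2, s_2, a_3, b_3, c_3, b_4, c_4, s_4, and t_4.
a_1 = 9.5; b_1 = 3.5; c_1 = 5.5; t_1 = 6; a_2 = 9.5; b_2 = 9; c_2 = 9.5; s_2 = 2; a_3 = 7; b_3 = 3.5; c_3 = 8.5; b_4 = 7; c_4 = 5; s_4 = 2; t_4 = 2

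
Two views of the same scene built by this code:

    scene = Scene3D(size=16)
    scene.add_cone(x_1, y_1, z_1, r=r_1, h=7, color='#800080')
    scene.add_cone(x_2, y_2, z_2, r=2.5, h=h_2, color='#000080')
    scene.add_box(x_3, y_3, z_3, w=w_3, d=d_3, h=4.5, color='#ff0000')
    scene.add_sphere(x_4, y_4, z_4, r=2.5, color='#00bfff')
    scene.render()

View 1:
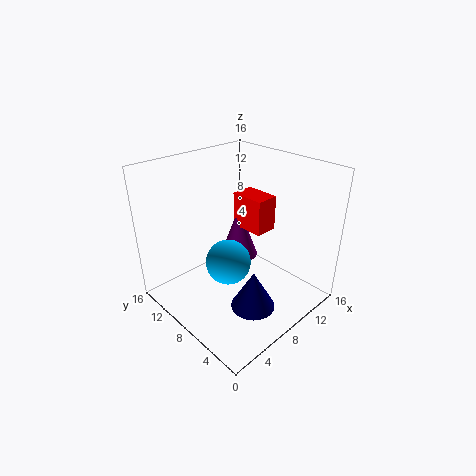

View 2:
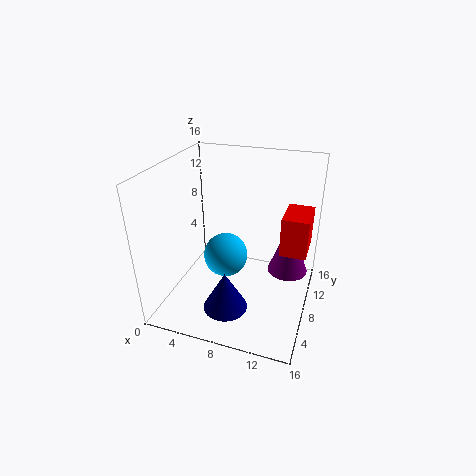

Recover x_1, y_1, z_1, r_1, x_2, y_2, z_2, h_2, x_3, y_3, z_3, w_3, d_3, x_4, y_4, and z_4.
x_1 = 13
y_1 = 13
z_1 = 1.5
r_1 = 2.5
x_2 = 7.5
y_2 = 5
z_2 = 0.5
h_2 = 4.5
x_3 = 12.5
y_3 = 9
z_3 = 6
w_3 = 3
d_3 = 4.5
x_4 = 6.5
y_4 = 8
z_4 = 5.5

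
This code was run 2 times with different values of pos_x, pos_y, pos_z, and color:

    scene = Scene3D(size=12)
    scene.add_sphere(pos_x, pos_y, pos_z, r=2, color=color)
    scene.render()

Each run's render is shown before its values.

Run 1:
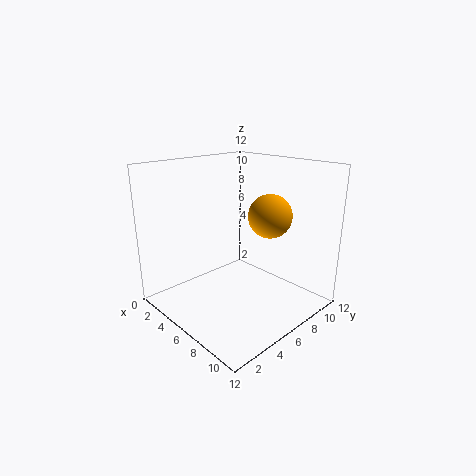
pos_x = 6, pos_y = 10, pos_z = 7, color = 'orange'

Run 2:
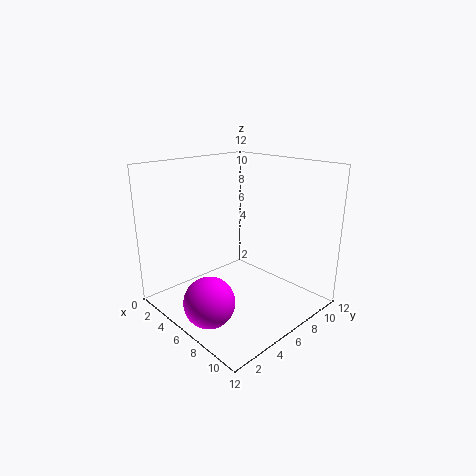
pos_x = 7, pos_y = 2, pos_z = 2, color = 'magenta'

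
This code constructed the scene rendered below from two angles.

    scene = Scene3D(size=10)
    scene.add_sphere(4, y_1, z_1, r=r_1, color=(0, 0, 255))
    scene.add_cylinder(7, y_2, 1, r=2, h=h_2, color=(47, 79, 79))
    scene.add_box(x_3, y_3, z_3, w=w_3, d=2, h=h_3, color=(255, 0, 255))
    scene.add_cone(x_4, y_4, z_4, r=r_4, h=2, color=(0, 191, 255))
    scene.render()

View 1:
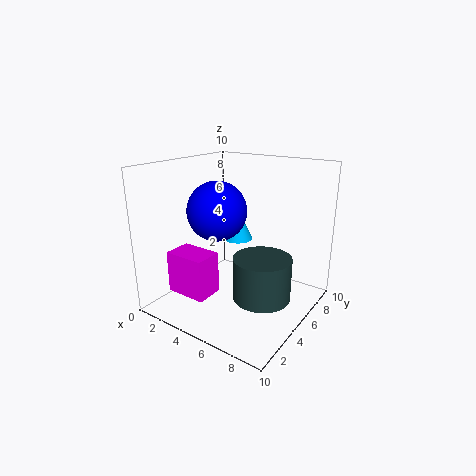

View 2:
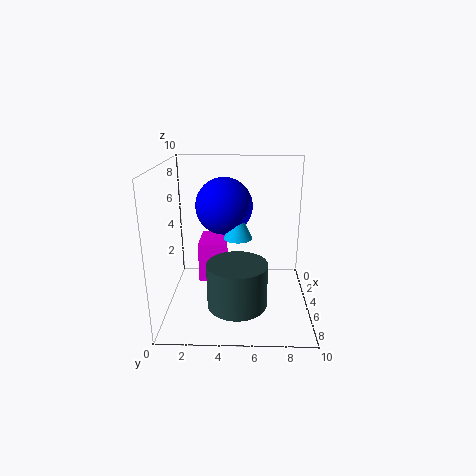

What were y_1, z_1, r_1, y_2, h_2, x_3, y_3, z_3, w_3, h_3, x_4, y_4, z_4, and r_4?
y_1 = 4
z_1 = 7
r_1 = 2
y_2 = 5
h_2 = 3
x_3 = 1
y_3 = 2
z_3 = 1
w_3 = 3
h_3 = 3
x_4 = 5
y_4 = 5
z_4 = 5
r_4 = 1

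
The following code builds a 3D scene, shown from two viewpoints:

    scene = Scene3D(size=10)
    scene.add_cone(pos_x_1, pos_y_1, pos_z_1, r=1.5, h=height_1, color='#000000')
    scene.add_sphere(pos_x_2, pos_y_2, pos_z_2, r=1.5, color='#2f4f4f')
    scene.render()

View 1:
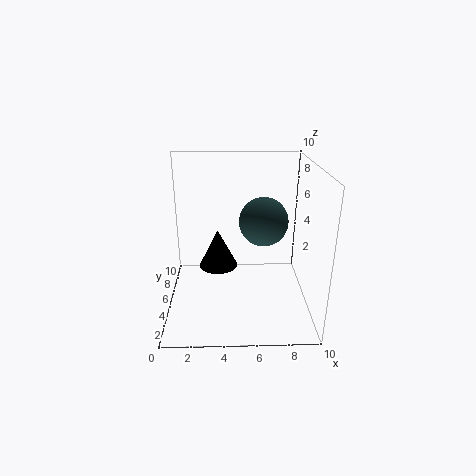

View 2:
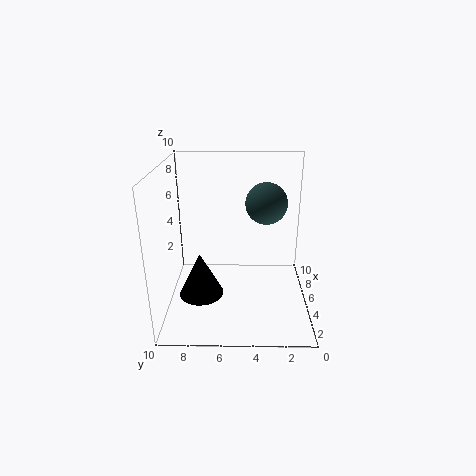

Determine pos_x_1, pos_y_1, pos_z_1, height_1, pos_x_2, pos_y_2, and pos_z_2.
pos_x_1 = 3.5
pos_y_1 = 7.5
pos_z_1 = 1.5
height_1 = 3
pos_x_2 = 6.5
pos_y_2 = 3
pos_z_2 = 7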